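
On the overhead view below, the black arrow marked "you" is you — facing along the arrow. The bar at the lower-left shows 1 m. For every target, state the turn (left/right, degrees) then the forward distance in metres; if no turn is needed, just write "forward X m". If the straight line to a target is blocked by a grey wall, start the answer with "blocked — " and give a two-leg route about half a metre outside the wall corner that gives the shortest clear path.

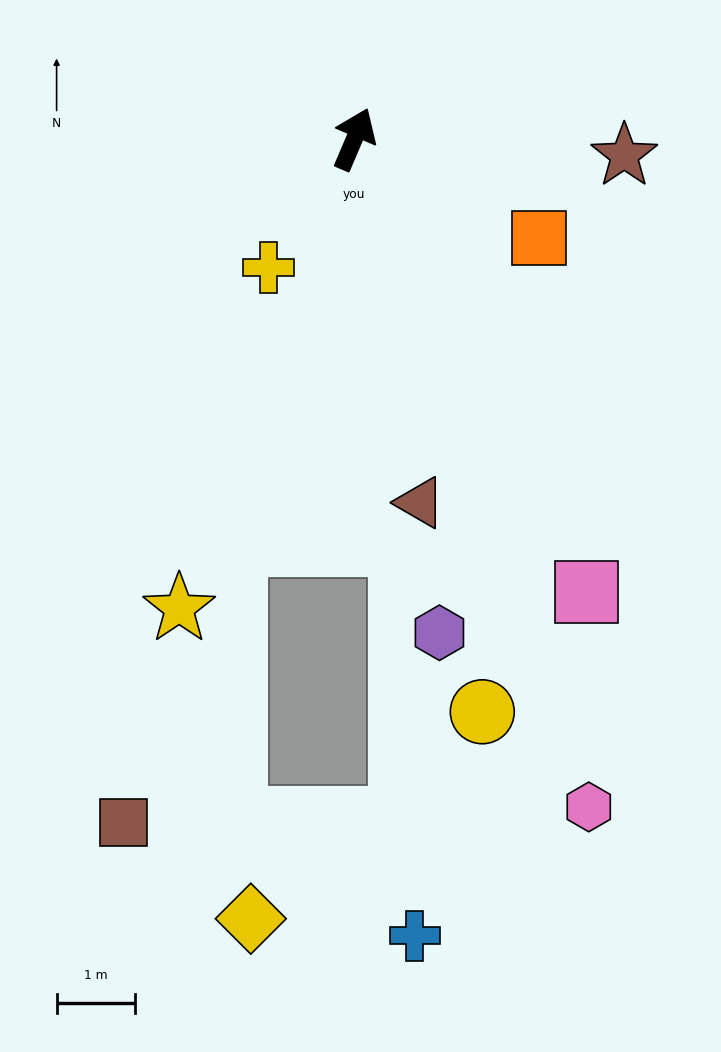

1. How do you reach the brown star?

turn right 70°, forward 3.5 m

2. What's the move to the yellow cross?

turn left 169°, forward 2.0 m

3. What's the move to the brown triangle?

turn right 147°, forward 4.7 m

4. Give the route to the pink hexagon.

turn right 138°, forward 9.1 m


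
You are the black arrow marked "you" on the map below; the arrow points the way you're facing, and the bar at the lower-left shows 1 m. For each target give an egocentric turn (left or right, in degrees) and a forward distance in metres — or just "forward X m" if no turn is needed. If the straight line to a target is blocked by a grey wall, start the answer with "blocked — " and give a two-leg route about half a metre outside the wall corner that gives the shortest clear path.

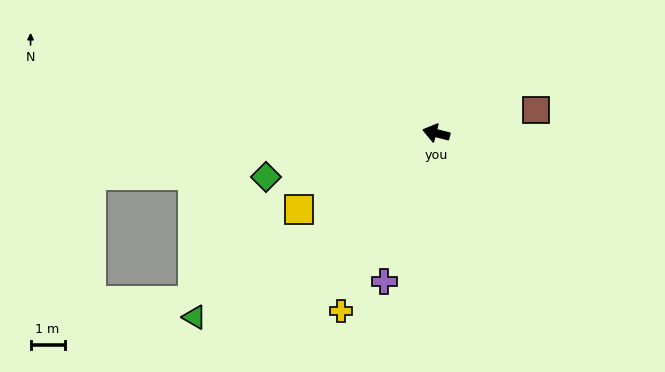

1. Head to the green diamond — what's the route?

turn left 29°, forward 5.2 m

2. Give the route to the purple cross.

turn left 85°, forward 4.6 m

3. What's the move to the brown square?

turn right 153°, forward 3.0 m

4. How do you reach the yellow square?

turn left 43°, forward 4.6 m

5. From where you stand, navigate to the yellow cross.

turn left 76°, forward 5.9 m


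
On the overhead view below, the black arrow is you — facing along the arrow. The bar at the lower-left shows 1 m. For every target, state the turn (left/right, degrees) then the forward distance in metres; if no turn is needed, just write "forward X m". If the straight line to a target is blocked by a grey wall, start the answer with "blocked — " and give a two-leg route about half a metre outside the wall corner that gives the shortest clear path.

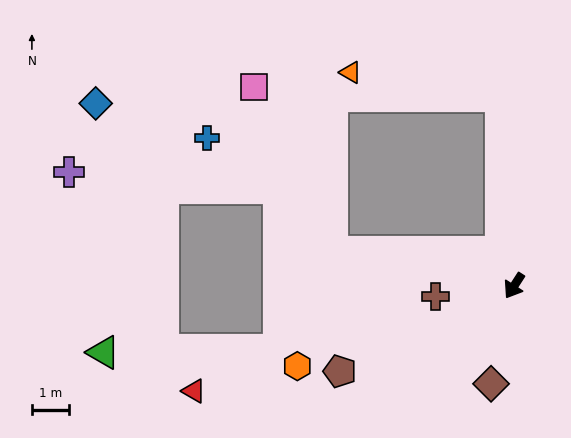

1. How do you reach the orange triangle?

blocked — turn right 143°, forward 5.1 m, then turn left 77°, forward 4.1 m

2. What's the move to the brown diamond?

turn left 19°, forward 2.7 m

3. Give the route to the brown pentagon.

turn right 31°, forward 5.2 m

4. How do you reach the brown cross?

turn right 49°, forward 2.1 m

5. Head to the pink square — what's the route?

blocked — turn right 68°, forward 5.0 m, then turn right 54°, forward 4.9 m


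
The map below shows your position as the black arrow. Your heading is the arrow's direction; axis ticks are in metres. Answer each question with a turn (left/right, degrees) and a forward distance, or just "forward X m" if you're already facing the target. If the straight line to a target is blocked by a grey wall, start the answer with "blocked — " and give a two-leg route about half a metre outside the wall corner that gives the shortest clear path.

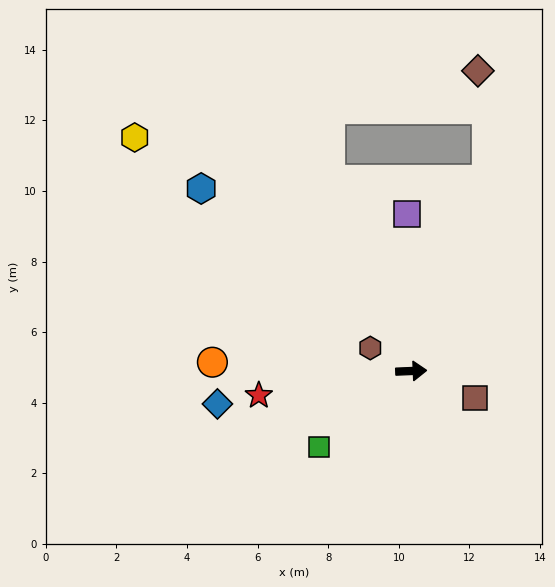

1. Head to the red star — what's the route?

turn right 173°, forward 4.4 m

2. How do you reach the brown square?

turn right 25°, forward 2.0 m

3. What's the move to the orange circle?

turn left 175°, forward 5.6 m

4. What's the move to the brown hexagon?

turn left 148°, forward 1.3 m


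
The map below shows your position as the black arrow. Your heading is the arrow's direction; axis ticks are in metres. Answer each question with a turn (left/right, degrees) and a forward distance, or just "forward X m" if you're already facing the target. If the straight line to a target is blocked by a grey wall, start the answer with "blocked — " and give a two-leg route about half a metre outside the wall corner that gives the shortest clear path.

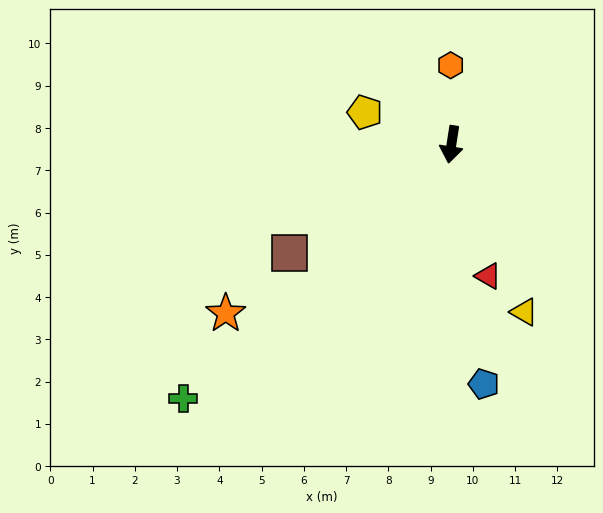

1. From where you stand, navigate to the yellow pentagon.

turn right 102°, forward 2.2 m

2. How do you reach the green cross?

turn right 38°, forward 8.7 m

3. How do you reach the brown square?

turn right 47°, forward 4.6 m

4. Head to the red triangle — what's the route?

turn left 24°, forward 3.2 m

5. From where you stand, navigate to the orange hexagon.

turn right 171°, forward 1.9 m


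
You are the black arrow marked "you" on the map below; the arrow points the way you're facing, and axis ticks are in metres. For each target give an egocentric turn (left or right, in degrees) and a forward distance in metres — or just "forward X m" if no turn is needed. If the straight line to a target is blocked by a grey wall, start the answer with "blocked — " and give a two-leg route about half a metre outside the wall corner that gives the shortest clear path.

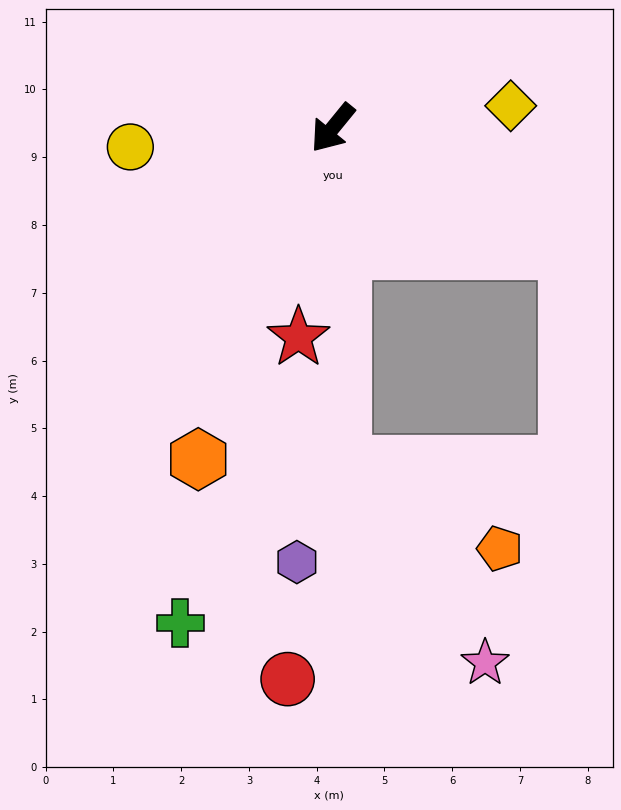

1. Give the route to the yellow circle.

turn right 45°, forward 3.0 m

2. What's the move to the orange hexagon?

turn left 17°, forward 5.3 m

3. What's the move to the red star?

turn left 30°, forward 3.1 m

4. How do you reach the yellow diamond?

turn left 136°, forward 2.6 m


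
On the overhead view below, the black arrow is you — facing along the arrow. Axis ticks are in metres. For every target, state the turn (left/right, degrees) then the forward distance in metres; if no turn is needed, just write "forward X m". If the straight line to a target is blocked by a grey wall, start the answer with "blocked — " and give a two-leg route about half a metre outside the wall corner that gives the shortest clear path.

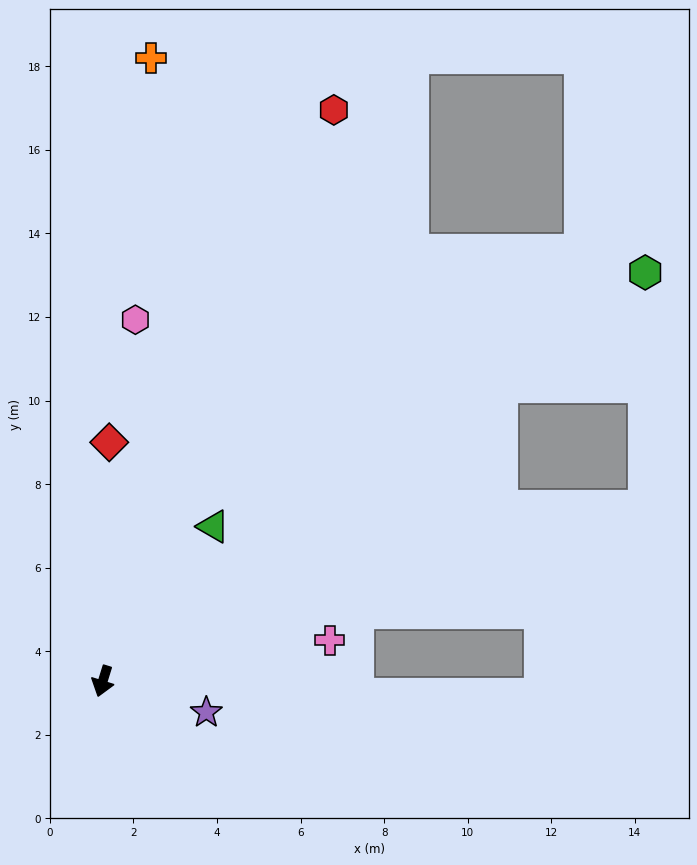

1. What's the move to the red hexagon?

turn left 175°, forward 14.7 m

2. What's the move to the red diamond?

turn right 164°, forward 5.7 m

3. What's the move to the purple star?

turn left 90°, forward 2.6 m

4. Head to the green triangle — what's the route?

turn left 162°, forward 4.5 m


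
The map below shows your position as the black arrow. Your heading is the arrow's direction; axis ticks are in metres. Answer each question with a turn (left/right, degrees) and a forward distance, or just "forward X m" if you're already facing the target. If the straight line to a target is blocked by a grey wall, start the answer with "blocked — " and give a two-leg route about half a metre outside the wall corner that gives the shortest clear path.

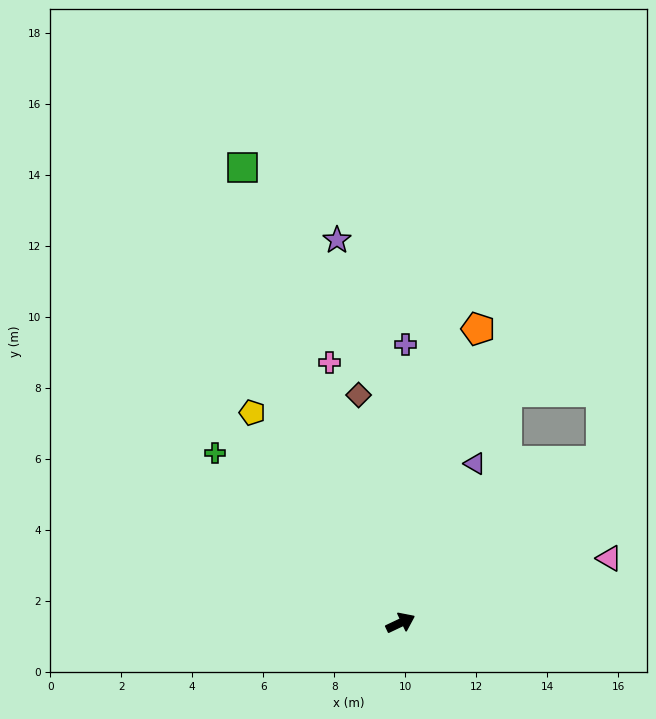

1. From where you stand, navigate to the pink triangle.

turn right 8°, forward 6.2 m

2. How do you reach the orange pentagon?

turn left 50°, forward 8.6 m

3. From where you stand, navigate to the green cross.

turn left 112°, forward 7.1 m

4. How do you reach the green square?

turn left 84°, forward 13.6 m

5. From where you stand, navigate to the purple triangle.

turn left 40°, forward 4.9 m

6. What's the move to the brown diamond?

turn left 75°, forward 6.5 m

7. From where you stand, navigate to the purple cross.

turn left 64°, forward 7.8 m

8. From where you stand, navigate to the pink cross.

turn left 80°, forward 7.6 m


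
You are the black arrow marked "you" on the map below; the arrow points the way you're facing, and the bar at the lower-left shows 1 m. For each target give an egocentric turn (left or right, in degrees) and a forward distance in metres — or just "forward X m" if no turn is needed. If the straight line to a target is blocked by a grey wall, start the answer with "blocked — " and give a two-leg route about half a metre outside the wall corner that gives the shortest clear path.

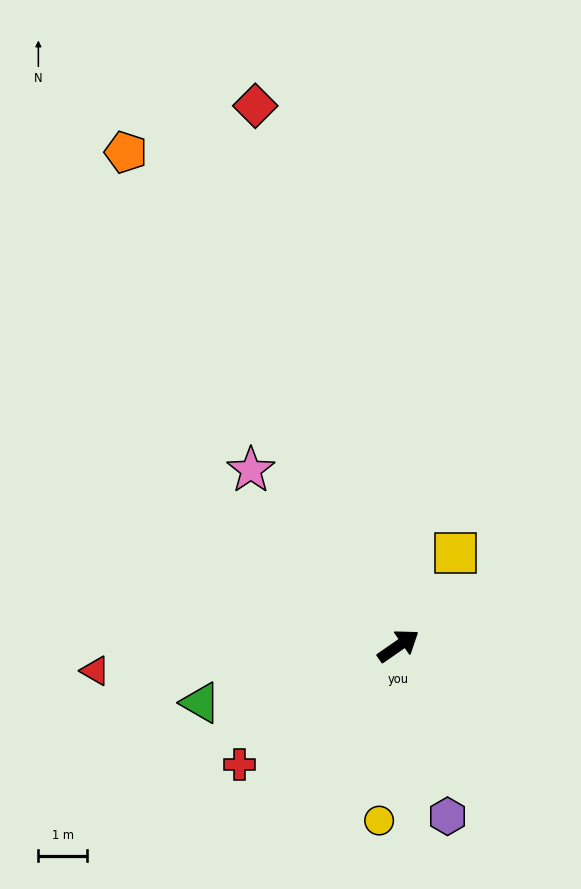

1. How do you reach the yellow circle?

turn right 131°, forward 3.6 m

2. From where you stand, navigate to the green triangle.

turn left 161°, forward 4.2 m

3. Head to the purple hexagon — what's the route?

turn right 109°, forward 3.7 m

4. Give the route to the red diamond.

turn left 70°, forward 11.5 m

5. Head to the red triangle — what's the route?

turn left 150°, forward 6.3 m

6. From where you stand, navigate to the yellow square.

turn left 24°, forward 2.2 m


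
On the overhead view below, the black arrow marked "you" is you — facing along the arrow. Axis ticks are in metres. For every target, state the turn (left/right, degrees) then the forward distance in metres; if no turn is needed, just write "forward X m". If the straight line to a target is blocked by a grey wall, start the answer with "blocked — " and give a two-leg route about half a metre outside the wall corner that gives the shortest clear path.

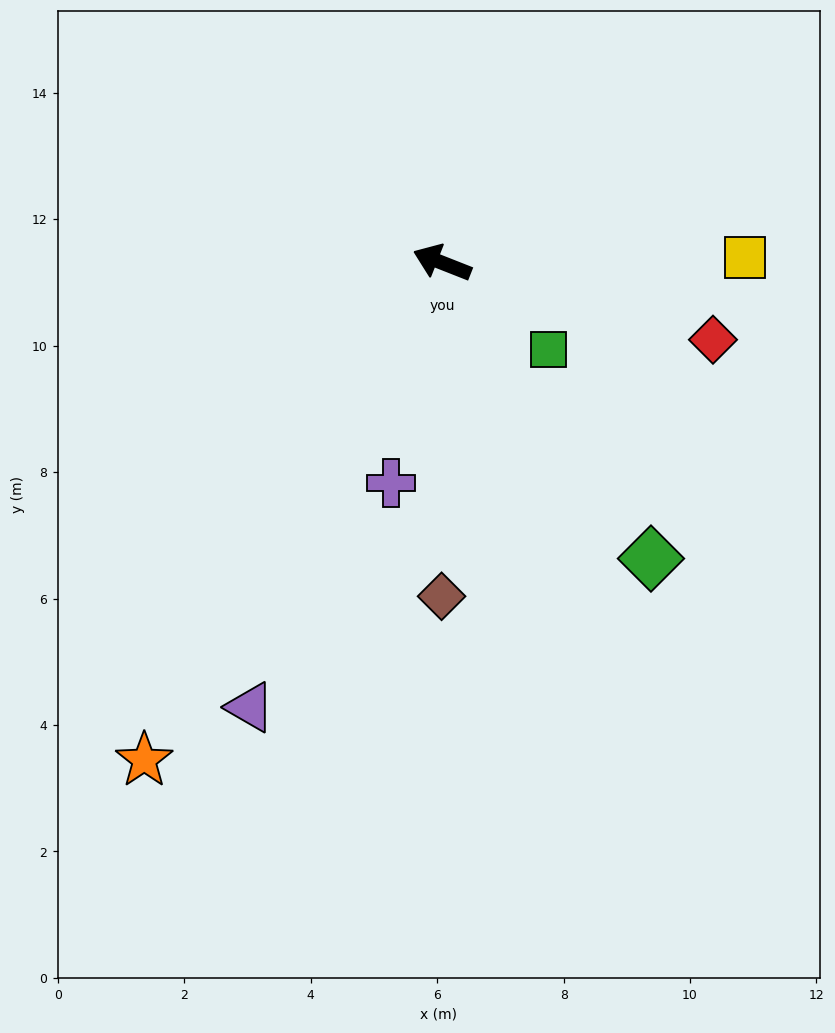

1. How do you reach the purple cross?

turn left 98°, forward 3.6 m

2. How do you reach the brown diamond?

turn left 111°, forward 5.3 m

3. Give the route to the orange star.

turn left 81°, forward 9.2 m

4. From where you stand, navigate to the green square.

turn left 162°, forward 2.2 m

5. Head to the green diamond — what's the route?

turn left 147°, forward 5.7 m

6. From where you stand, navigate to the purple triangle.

turn left 88°, forward 7.7 m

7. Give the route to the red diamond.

turn right 174°, forward 4.5 m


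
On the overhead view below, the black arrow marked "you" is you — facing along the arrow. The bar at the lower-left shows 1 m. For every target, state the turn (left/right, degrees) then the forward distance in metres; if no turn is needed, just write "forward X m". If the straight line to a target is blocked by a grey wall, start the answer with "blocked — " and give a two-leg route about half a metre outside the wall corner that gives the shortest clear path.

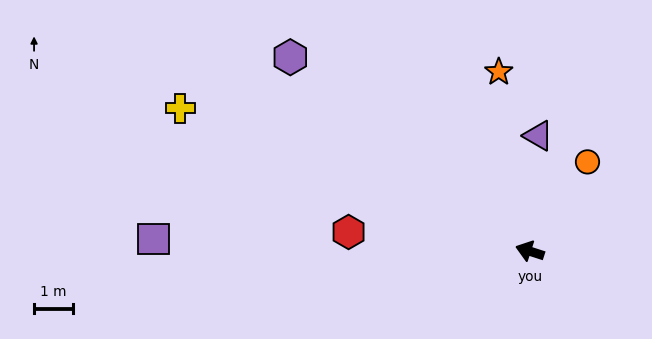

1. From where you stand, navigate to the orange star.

turn right 62°, forward 4.7 m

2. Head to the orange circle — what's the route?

turn right 105°, forward 2.8 m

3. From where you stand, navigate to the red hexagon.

turn left 12°, forward 4.7 m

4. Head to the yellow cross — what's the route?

turn right 4°, forward 9.8 m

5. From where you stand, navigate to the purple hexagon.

turn right 21°, forward 8.0 m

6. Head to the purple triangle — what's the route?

turn right 76°, forward 3.0 m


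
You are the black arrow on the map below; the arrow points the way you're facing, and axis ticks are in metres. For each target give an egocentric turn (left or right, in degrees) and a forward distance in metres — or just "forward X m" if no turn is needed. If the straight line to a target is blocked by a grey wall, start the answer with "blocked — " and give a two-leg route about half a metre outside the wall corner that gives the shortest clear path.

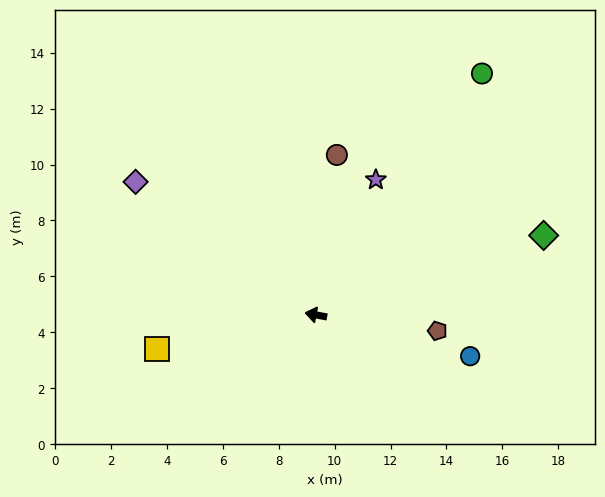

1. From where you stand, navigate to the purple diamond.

turn right 26°, forward 8.0 m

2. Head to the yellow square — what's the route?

turn left 23°, forward 5.8 m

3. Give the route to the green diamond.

turn right 150°, forward 8.6 m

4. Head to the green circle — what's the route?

turn right 114°, forward 10.5 m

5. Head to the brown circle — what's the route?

turn right 87°, forward 5.8 m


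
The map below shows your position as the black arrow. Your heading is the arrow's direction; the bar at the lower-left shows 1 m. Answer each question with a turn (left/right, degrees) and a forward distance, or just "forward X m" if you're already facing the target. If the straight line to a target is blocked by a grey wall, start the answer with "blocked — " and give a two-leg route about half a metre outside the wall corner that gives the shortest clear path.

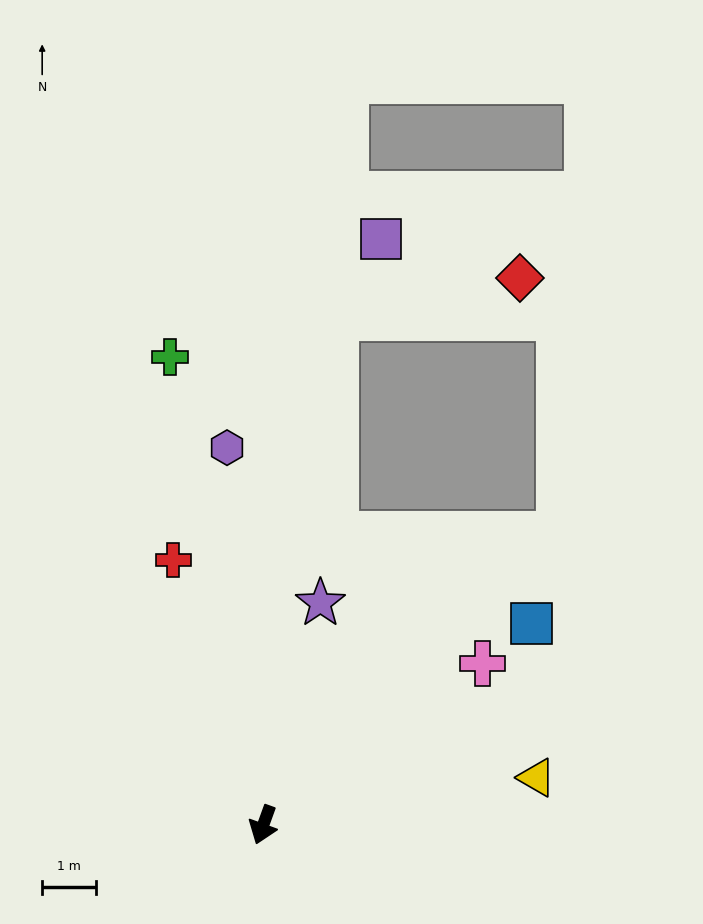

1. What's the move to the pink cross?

turn left 146°, forward 5.1 m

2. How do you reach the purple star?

turn right 175°, forward 4.3 m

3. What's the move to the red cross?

turn right 141°, forward 5.2 m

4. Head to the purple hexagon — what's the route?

turn right 155°, forward 7.0 m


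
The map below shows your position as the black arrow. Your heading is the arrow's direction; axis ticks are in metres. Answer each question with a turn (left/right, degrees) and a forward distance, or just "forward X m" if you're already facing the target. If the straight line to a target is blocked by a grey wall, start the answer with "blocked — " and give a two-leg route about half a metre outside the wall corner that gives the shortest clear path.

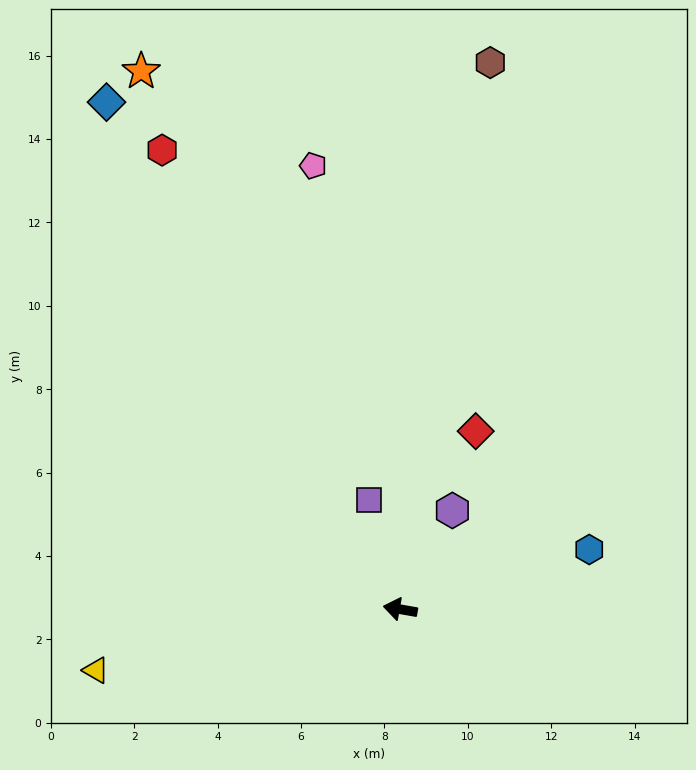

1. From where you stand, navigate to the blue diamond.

turn right 50°, forward 14.1 m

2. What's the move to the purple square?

turn right 64°, forward 2.7 m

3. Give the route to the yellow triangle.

turn left 21°, forward 7.4 m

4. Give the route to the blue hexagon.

turn right 153°, forward 4.8 m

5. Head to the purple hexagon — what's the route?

turn right 108°, forward 2.7 m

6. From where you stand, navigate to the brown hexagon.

turn right 89°, forward 13.3 m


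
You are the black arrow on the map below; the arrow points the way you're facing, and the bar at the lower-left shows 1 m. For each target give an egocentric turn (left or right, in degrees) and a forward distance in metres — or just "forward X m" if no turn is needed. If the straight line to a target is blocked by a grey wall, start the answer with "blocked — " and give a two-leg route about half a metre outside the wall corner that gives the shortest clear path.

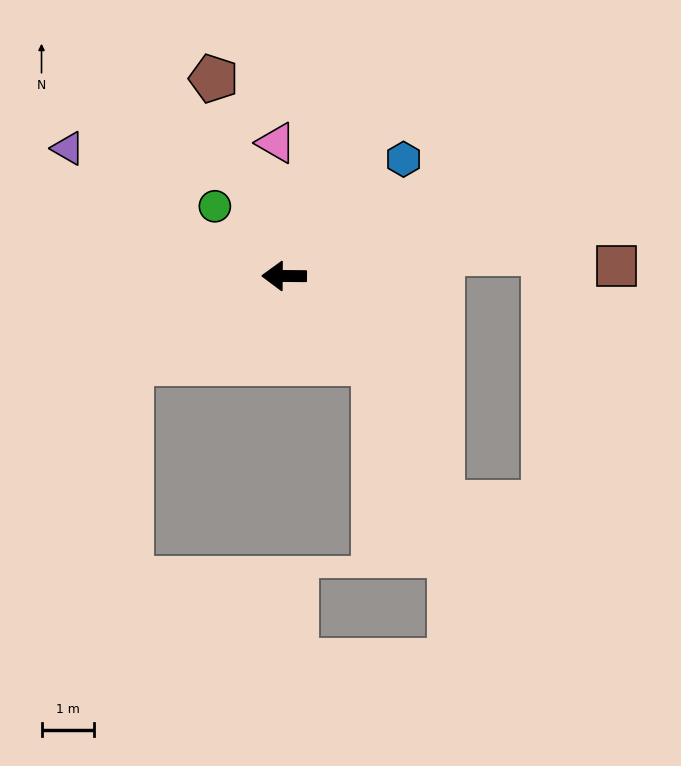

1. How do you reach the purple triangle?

turn right 30°, forward 4.8 m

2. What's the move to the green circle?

turn right 45°, forward 1.9 m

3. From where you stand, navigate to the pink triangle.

turn right 86°, forward 2.5 m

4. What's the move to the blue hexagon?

turn right 135°, forward 3.2 m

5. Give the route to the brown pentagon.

turn right 70°, forward 4.0 m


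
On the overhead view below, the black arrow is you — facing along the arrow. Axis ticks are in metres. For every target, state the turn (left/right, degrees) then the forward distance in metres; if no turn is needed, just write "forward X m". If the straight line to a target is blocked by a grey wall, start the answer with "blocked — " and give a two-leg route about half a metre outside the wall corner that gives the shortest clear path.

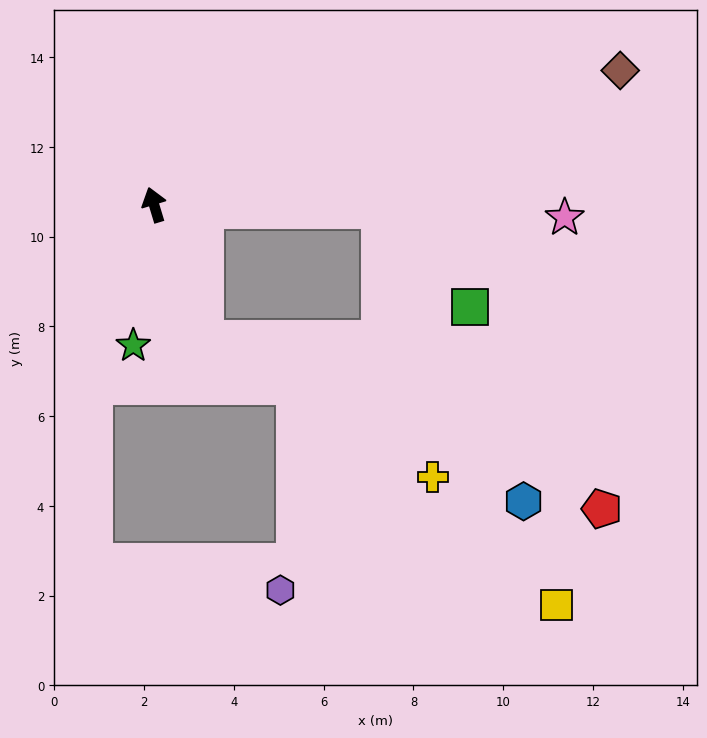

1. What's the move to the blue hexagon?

blocked — turn right 108°, forward 5.0 m, then turn right 63°, forward 7.2 m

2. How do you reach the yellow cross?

blocked — turn right 108°, forward 5.0 m, then turn right 78°, forward 6.1 m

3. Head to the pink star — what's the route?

turn right 109°, forward 9.2 m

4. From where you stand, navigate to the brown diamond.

turn right 91°, forward 10.8 m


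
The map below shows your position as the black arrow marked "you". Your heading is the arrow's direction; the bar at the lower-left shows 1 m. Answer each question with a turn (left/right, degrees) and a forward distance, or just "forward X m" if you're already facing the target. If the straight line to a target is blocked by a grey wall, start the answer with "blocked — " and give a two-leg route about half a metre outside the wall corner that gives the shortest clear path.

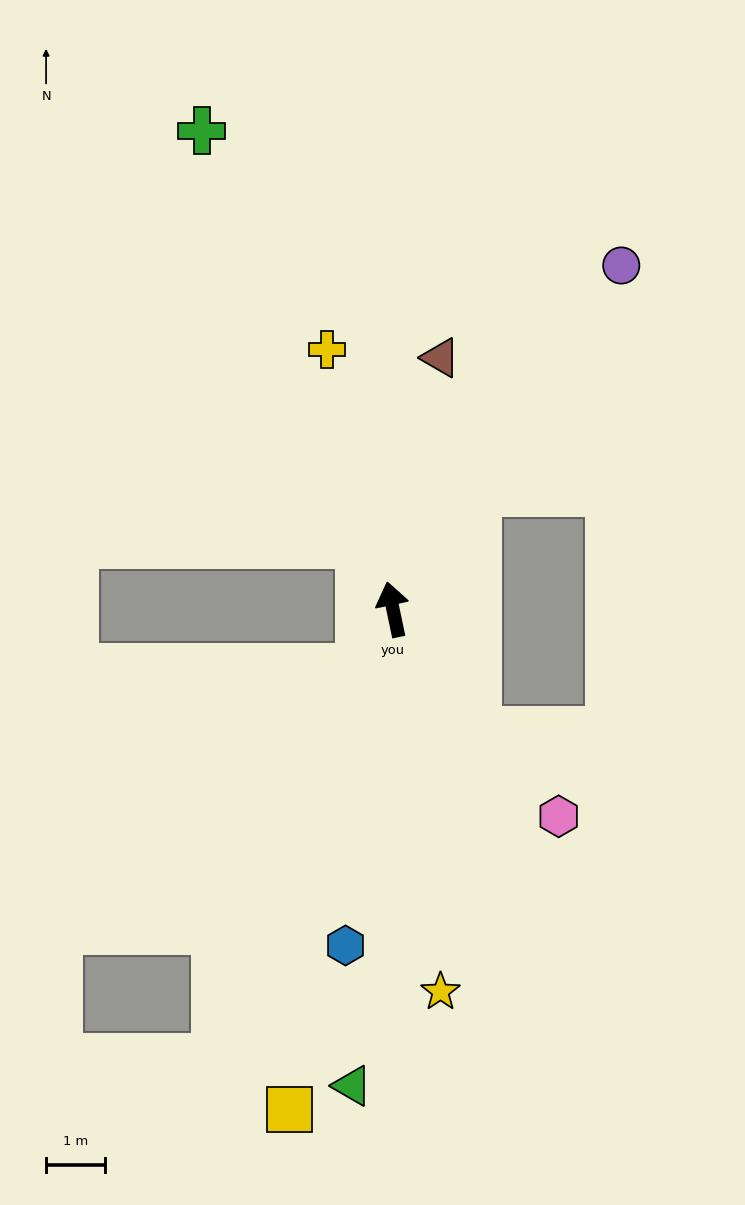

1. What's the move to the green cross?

turn left 10°, forward 8.7 m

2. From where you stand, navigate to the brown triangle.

turn right 23°, forward 4.3 m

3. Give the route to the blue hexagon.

turn left 160°, forward 5.7 m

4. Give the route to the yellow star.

turn left 175°, forward 6.5 m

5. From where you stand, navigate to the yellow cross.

turn left 2°, forward 4.5 m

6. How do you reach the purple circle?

turn right 45°, forward 6.9 m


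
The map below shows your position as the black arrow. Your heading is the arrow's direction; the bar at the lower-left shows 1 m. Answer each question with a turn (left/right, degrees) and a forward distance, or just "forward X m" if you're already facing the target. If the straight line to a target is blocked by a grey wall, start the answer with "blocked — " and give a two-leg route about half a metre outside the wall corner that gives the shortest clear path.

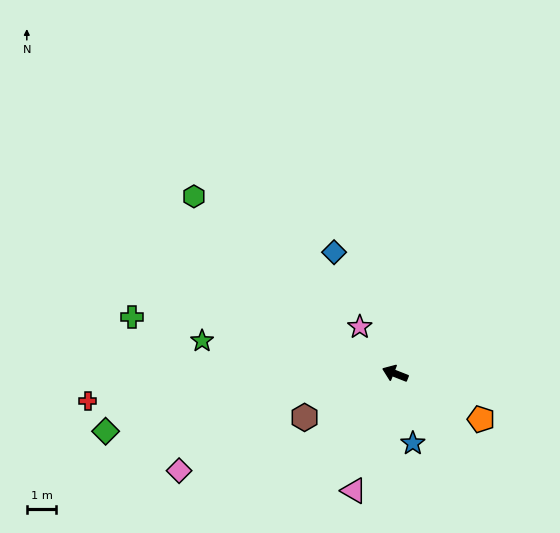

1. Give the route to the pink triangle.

turn left 92°, forward 4.2 m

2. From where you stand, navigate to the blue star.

turn left 126°, forward 2.4 m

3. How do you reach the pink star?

turn right 31°, forward 2.0 m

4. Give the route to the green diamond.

turn left 33°, forward 10.0 m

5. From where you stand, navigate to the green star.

turn left 12°, forward 6.6 m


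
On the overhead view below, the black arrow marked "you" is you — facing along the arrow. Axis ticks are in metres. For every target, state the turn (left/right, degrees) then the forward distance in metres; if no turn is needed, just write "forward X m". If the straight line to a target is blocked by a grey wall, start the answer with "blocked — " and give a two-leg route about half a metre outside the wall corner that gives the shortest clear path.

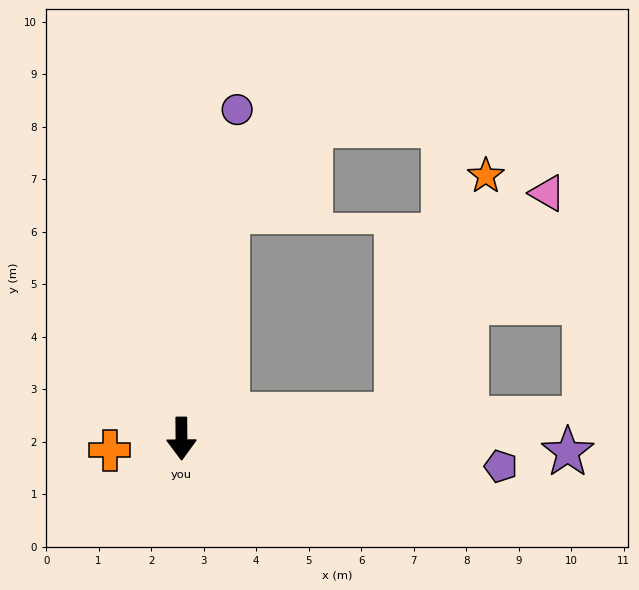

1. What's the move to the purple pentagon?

turn left 85°, forward 6.1 m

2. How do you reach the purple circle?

turn left 170°, forward 6.4 m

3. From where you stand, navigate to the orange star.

blocked — turn left 96°, forward 4.1 m, then turn left 63°, forward 4.9 m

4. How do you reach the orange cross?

turn right 81°, forward 1.4 m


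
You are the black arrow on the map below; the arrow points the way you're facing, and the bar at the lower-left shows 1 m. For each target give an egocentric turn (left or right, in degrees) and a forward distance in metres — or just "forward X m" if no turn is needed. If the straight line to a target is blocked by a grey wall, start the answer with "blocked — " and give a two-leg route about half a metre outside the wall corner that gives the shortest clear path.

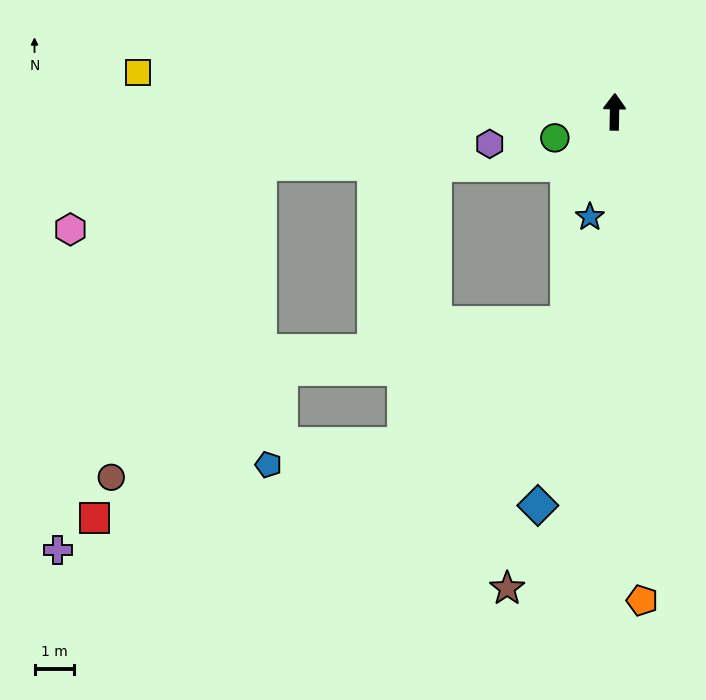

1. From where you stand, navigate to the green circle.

turn left 115°, forward 1.7 m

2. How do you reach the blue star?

turn left 168°, forward 2.8 m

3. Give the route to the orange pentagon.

turn right 176°, forward 12.5 m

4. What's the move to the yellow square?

turn left 86°, forward 12.2 m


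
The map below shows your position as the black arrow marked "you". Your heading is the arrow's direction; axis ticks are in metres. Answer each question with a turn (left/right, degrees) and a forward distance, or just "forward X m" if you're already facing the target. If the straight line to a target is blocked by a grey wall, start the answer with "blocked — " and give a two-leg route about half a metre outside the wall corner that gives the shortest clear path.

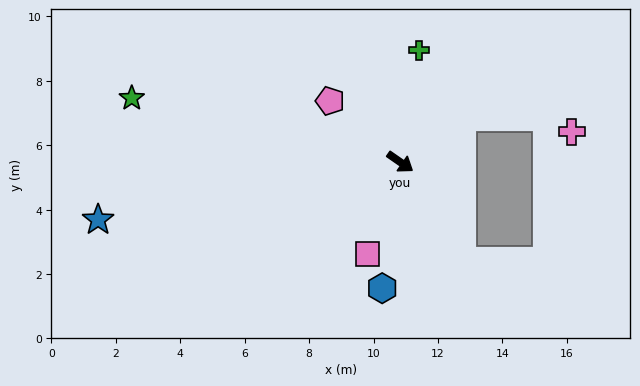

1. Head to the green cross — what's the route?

turn left 115°, forward 3.5 m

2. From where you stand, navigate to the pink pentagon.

turn left 174°, forward 2.9 m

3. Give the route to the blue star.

turn right 134°, forward 9.5 m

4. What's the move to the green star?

turn right 159°, forward 8.6 m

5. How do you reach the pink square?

turn right 75°, forward 3.0 m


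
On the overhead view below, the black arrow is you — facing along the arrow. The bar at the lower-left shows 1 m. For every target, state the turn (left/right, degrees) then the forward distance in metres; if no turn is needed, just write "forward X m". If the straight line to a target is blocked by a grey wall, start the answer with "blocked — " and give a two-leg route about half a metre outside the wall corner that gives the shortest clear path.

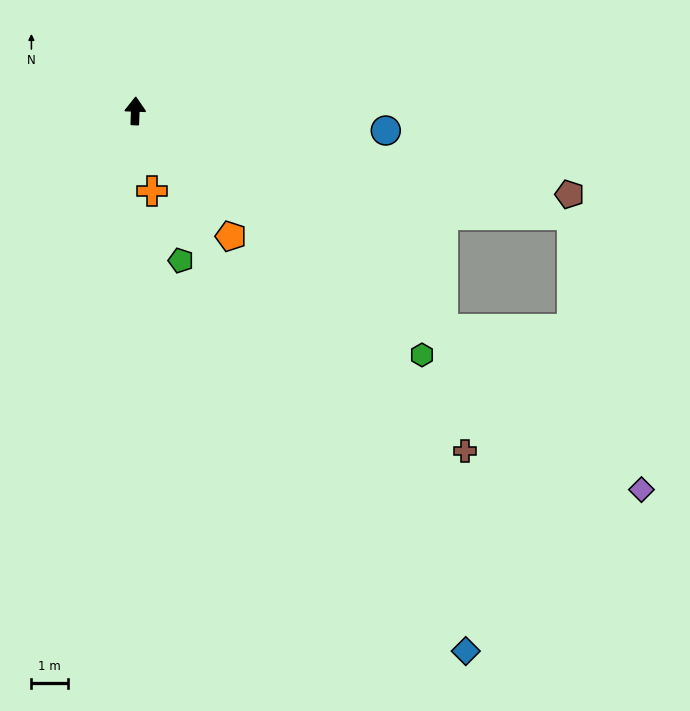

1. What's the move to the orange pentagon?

turn right 141°, forward 4.3 m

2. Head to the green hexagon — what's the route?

turn right 128°, forward 10.3 m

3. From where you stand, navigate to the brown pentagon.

turn right 99°, forward 12.0 m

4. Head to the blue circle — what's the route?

turn right 92°, forward 6.8 m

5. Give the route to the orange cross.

turn right 166°, forward 2.2 m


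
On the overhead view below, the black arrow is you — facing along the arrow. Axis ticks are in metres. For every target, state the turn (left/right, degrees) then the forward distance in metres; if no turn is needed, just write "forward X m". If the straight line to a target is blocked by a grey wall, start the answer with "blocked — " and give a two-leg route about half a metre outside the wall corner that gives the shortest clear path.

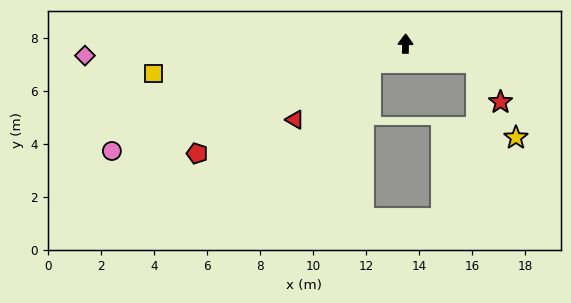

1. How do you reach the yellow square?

turn left 98°, forward 9.6 m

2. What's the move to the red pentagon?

turn left 119°, forward 8.9 m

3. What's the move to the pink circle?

turn left 111°, forward 11.8 m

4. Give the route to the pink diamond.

turn left 93°, forward 12.1 m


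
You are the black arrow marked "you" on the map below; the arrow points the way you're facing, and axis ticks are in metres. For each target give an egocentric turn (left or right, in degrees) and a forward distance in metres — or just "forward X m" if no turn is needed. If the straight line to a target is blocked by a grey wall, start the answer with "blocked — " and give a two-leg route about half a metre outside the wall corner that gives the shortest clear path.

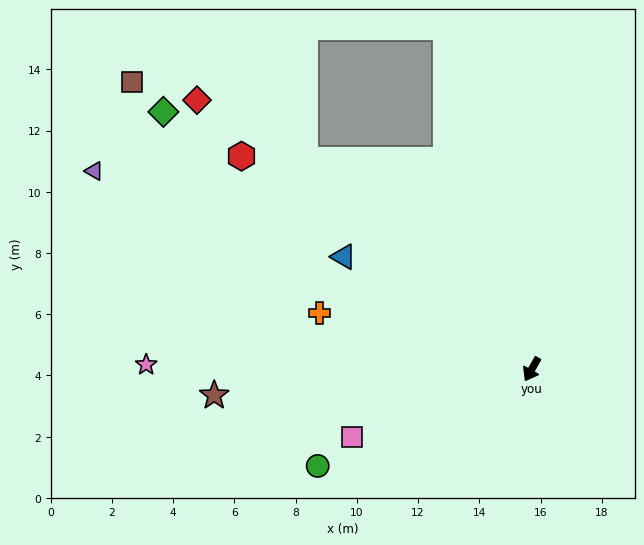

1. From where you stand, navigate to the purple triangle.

turn right 85°, forward 15.7 m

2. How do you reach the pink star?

turn right 61°, forward 12.6 m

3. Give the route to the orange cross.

turn right 75°, forward 7.2 m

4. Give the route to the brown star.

turn right 56°, forward 10.4 m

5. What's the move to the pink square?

turn right 40°, forward 6.3 m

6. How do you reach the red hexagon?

turn right 97°, forward 11.8 m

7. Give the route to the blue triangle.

turn right 92°, forward 7.2 m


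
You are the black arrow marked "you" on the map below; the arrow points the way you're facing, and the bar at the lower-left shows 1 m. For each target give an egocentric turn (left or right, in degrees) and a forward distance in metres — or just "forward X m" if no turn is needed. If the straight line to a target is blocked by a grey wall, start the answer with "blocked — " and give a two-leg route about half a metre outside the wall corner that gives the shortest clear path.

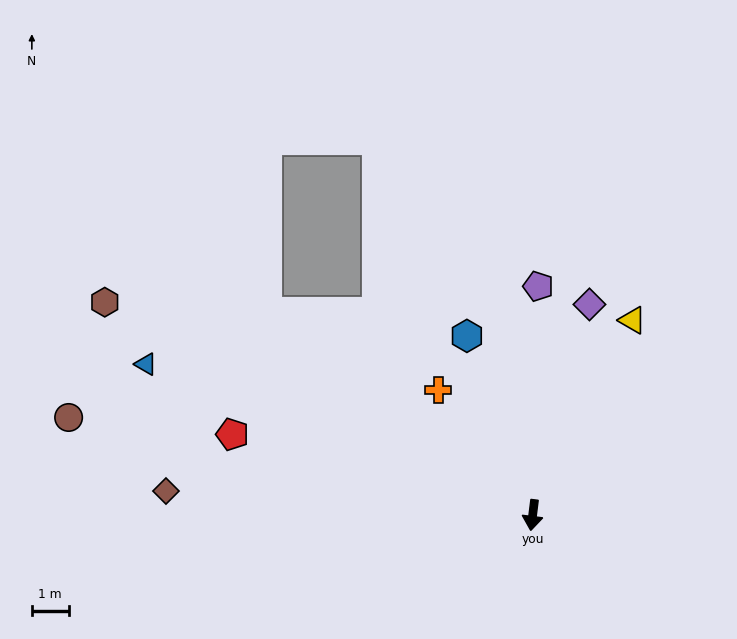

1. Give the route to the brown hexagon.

turn right 109°, forward 13.0 m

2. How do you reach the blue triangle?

turn right 104°, forward 11.3 m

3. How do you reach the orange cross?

turn right 136°, forward 4.3 m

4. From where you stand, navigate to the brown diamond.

turn right 87°, forward 10.0 m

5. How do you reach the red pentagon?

turn right 98°, forward 8.4 m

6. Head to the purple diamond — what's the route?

turn left 172°, forward 5.9 m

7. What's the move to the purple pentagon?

turn right 174°, forward 6.2 m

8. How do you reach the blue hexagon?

turn right 153°, forward 5.2 m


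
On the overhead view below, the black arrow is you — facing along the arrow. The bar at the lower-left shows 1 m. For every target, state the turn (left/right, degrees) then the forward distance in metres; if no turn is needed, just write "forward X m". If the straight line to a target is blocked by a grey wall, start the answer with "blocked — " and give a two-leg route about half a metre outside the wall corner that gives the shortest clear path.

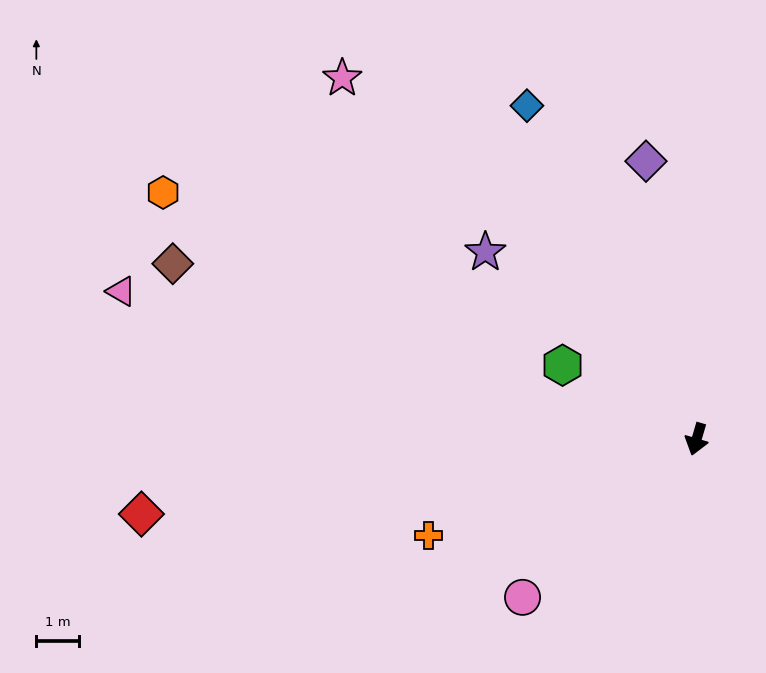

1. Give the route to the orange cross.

turn right 54°, forward 6.6 m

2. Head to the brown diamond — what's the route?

turn right 92°, forward 12.9 m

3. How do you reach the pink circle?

turn right 31°, forward 5.5 m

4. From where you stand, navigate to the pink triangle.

turn right 88°, forward 13.8 m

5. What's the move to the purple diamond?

turn right 153°, forward 6.6 m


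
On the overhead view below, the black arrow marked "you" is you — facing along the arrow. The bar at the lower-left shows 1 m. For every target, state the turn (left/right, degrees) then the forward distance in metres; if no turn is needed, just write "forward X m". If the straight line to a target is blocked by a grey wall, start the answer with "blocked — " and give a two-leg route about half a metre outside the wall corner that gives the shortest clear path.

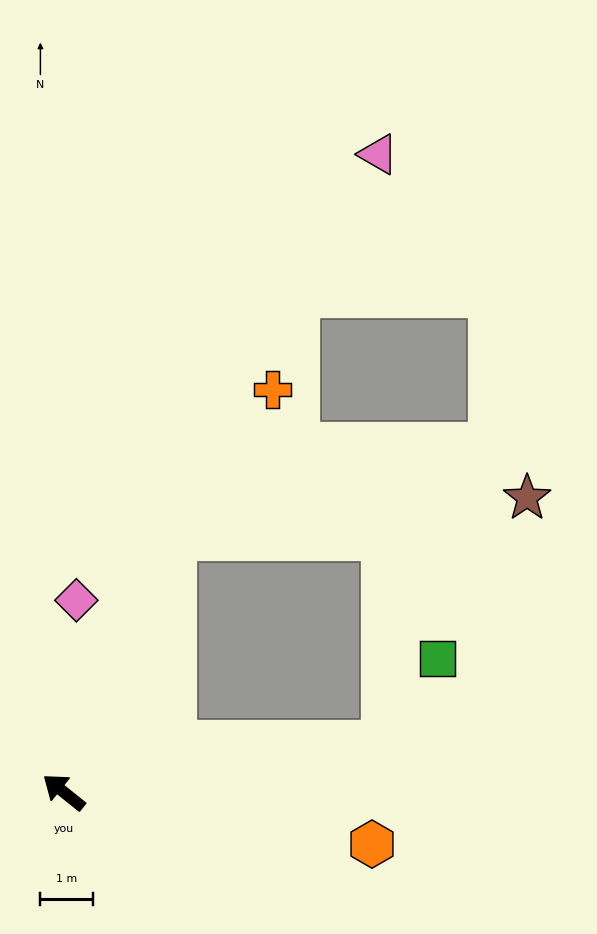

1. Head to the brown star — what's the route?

blocked — turn right 75°, forward 5.3 m, then turn right 60°, forward 6.7 m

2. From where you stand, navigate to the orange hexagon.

turn right 151°, forward 5.9 m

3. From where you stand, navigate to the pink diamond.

turn right 55°, forward 3.7 m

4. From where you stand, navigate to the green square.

blocked — turn right 133°, forward 6.1 m, then turn left 49°, forward 1.9 m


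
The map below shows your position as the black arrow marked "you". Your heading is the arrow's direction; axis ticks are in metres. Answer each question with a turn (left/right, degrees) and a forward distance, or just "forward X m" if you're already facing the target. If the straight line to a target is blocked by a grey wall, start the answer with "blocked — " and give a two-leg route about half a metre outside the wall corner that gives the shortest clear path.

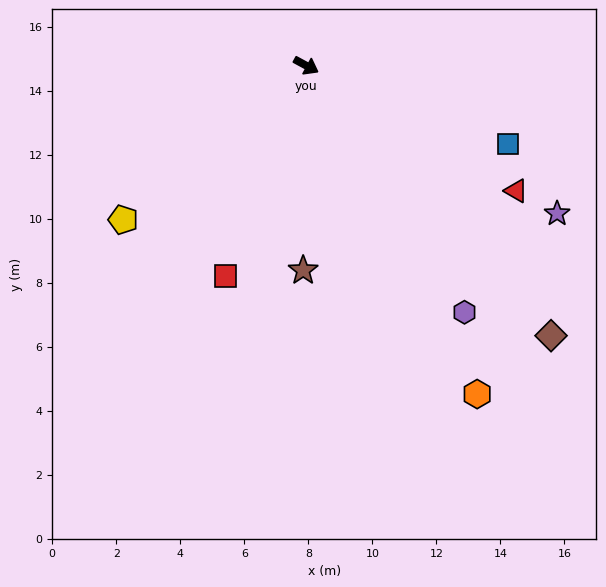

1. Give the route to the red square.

turn right 83°, forward 7.0 m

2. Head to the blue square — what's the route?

turn left 7°, forward 6.8 m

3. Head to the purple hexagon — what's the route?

turn right 29°, forward 9.2 m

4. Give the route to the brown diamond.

turn right 19°, forward 11.4 m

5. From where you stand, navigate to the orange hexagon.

turn right 34°, forward 11.6 m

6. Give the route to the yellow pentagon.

turn right 111°, forward 7.5 m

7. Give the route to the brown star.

turn right 62°, forward 6.4 m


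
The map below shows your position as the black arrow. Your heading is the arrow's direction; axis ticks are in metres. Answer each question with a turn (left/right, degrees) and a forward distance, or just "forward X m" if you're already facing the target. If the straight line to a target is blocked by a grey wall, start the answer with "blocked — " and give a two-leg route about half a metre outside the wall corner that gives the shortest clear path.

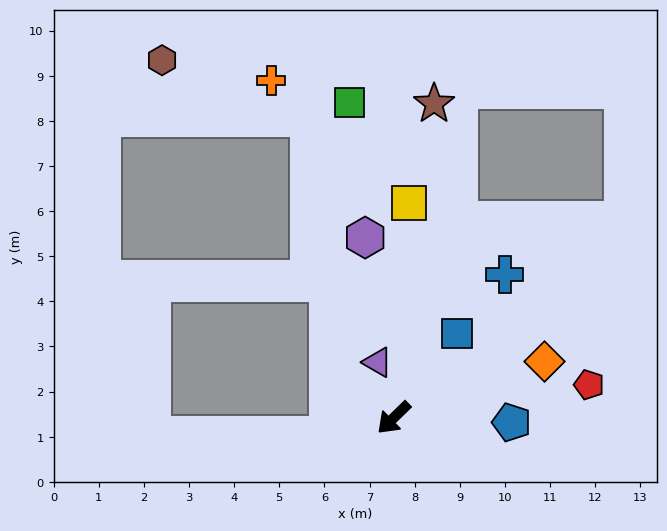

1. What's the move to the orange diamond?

turn left 156°, forward 3.6 m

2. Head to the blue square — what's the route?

turn right 171°, forward 2.3 m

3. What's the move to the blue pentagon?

turn left 134°, forward 2.6 m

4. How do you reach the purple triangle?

turn right 118°, forward 1.3 m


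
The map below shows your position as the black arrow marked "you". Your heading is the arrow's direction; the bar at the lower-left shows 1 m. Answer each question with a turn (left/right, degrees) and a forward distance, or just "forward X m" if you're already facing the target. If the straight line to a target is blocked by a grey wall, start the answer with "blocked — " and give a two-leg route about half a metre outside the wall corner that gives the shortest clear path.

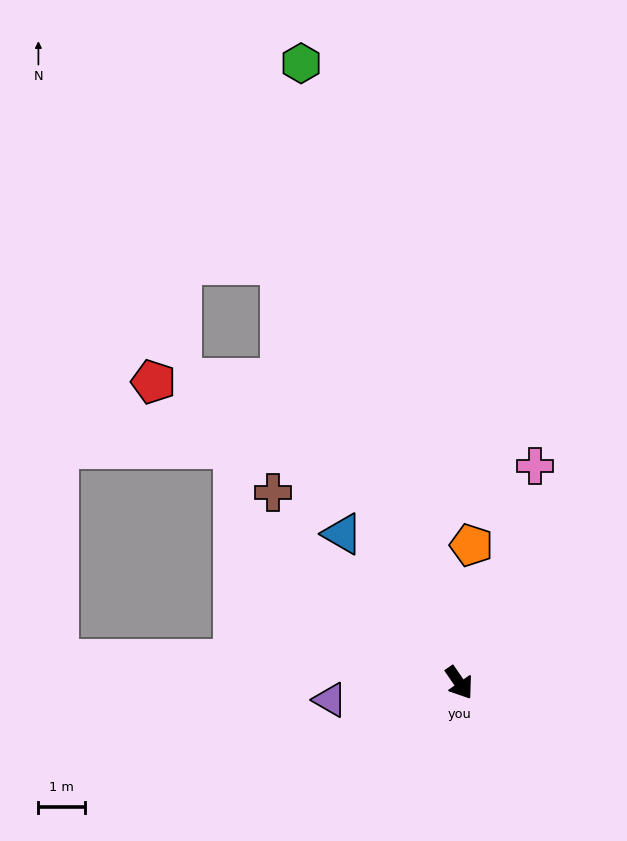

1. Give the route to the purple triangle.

turn right 117°, forward 2.8 m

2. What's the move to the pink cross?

turn left 126°, forward 4.9 m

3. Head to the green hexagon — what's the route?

turn left 160°, forward 13.7 m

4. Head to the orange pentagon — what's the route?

turn left 140°, forward 3.0 m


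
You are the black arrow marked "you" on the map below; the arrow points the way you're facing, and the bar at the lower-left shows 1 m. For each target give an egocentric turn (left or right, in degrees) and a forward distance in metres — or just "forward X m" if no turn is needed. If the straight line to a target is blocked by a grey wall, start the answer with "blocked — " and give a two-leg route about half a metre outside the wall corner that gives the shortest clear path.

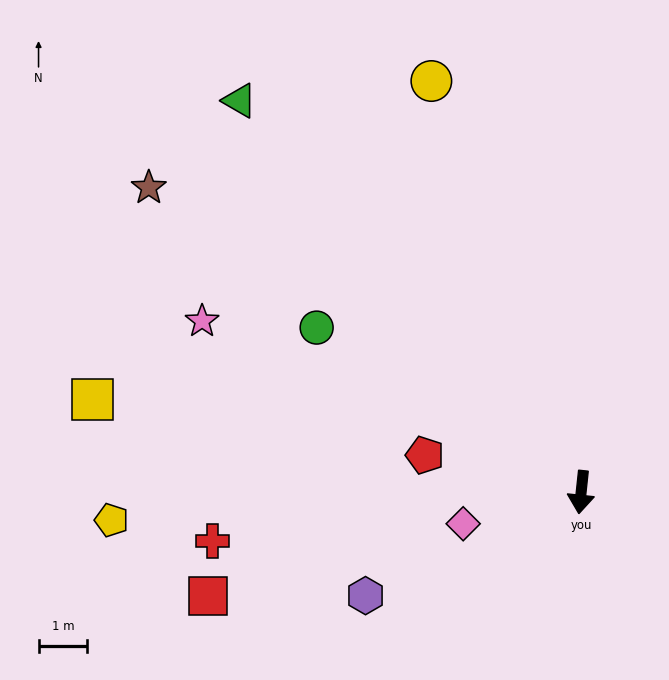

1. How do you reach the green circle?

turn right 116°, forward 6.4 m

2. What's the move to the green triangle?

turn right 133°, forward 10.7 m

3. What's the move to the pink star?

turn right 108°, forward 8.5 m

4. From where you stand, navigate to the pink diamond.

turn right 69°, forward 2.5 m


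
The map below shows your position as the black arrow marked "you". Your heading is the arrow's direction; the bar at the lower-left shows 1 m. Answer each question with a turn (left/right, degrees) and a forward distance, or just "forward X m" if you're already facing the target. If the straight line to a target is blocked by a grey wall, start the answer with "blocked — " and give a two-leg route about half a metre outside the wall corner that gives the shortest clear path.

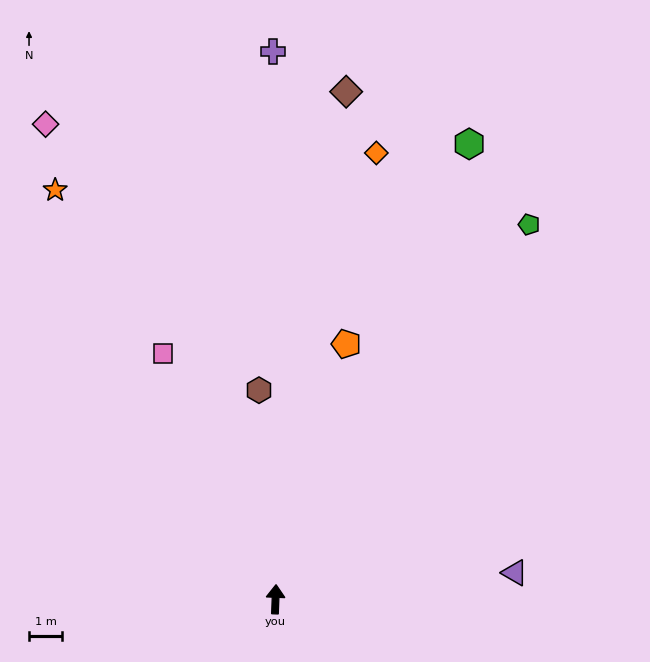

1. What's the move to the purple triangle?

turn right 82°, forward 7.2 m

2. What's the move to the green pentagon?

turn right 32°, forward 13.6 m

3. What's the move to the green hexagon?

turn right 21°, forward 14.9 m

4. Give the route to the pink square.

turn left 27°, forward 8.1 m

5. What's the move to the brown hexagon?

turn left 7°, forward 6.3 m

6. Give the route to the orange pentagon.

turn right 13°, forward 8.0 m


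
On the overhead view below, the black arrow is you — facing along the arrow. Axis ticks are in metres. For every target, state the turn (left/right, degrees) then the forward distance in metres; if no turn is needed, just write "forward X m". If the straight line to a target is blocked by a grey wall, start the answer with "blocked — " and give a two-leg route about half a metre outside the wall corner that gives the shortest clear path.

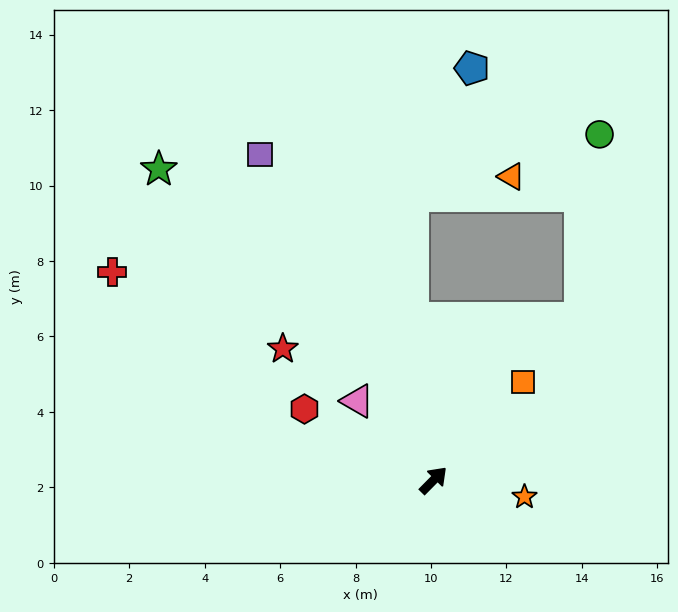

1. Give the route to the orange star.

turn right 56°, forward 2.5 m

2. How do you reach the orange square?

turn left 2°, forward 3.5 m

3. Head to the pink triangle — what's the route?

turn left 88°, forward 2.9 m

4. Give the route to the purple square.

turn left 73°, forward 9.8 m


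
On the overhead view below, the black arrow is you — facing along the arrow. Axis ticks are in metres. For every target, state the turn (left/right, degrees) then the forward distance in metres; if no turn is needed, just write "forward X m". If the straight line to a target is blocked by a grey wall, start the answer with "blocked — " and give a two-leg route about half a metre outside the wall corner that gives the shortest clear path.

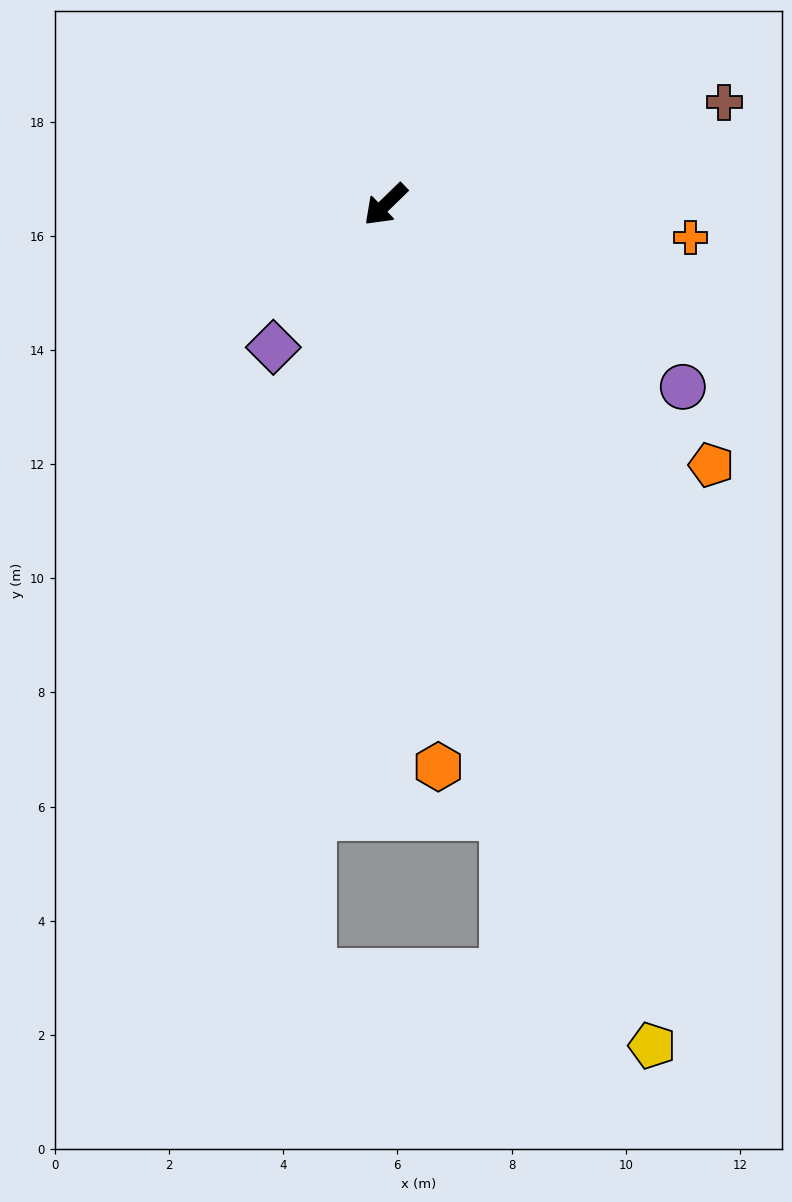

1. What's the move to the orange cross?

turn left 130°, forward 5.4 m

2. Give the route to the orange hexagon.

turn left 51°, forward 9.9 m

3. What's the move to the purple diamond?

turn left 8°, forward 3.2 m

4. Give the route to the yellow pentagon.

turn left 63°, forward 15.5 m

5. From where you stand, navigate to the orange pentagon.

turn left 97°, forward 7.3 m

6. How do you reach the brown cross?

turn left 153°, forward 6.2 m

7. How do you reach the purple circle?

turn left 104°, forward 6.1 m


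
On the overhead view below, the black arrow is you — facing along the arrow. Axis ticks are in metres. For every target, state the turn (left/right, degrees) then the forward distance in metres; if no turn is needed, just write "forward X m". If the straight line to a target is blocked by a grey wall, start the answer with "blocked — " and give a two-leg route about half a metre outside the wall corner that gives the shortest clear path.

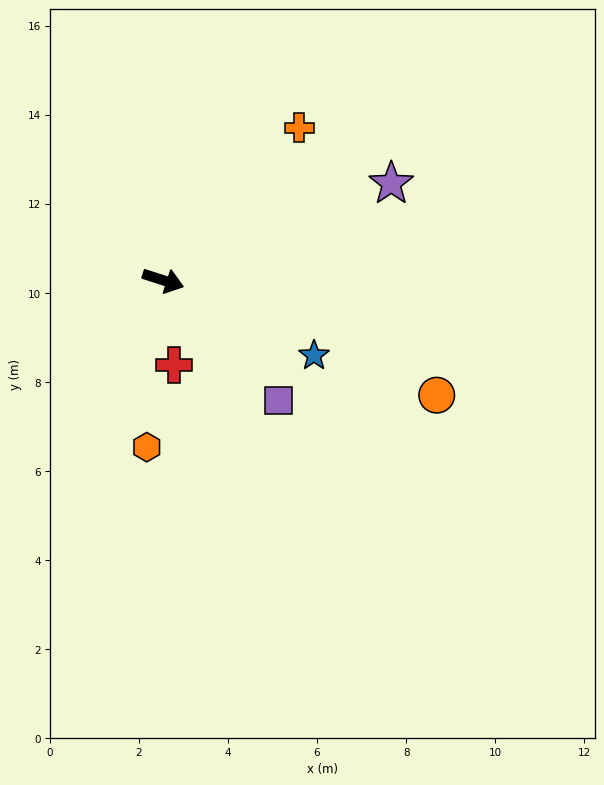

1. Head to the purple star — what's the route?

turn left 41°, forward 5.6 m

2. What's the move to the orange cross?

turn left 66°, forward 4.6 m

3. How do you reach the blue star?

turn right 9°, forward 3.8 m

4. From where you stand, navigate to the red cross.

turn right 65°, forward 1.9 m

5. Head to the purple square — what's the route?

turn right 28°, forward 3.7 m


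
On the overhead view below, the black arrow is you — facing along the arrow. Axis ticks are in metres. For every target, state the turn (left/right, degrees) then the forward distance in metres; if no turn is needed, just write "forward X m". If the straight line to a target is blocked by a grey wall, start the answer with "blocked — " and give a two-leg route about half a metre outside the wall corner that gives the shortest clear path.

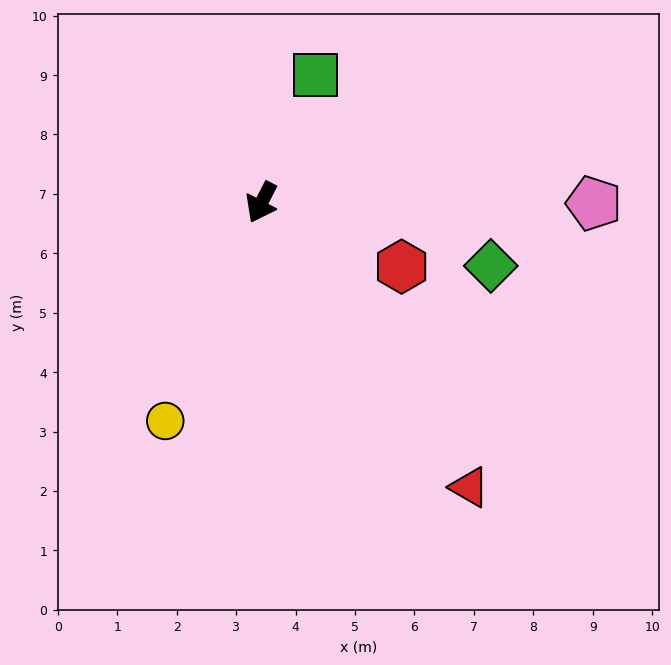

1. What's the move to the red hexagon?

turn left 93°, forward 2.6 m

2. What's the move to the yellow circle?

turn left 4°, forward 4.0 m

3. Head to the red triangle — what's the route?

turn left 63°, forward 5.9 m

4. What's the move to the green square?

turn right 176°, forward 2.3 m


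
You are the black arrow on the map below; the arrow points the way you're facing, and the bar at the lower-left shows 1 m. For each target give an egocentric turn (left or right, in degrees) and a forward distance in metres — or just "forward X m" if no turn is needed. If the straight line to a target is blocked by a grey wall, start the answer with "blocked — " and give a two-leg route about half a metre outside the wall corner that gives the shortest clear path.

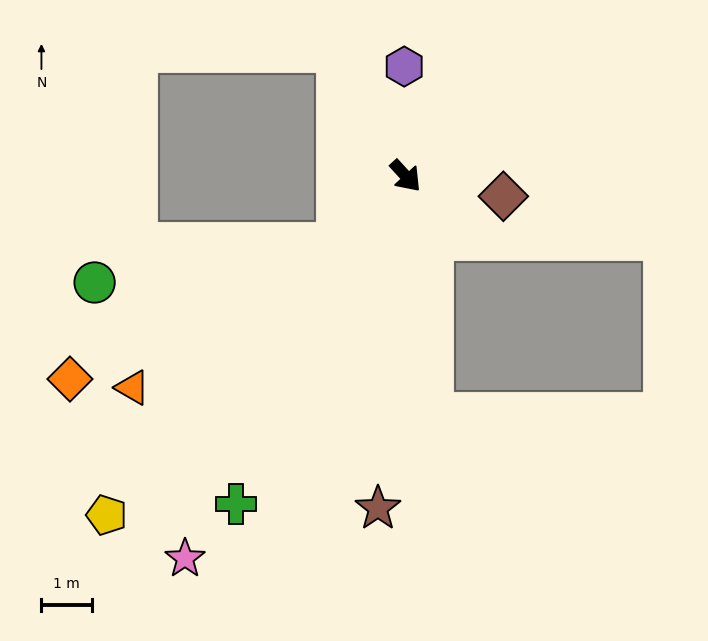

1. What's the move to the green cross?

turn right 70°, forward 7.3 m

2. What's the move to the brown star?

turn right 47°, forward 6.6 m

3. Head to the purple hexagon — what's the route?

turn left 138°, forward 2.2 m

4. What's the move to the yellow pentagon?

turn right 84°, forward 8.9 m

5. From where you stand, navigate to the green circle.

blocked — turn right 88°, forward 1.9 m, then turn right 35°, forward 4.9 m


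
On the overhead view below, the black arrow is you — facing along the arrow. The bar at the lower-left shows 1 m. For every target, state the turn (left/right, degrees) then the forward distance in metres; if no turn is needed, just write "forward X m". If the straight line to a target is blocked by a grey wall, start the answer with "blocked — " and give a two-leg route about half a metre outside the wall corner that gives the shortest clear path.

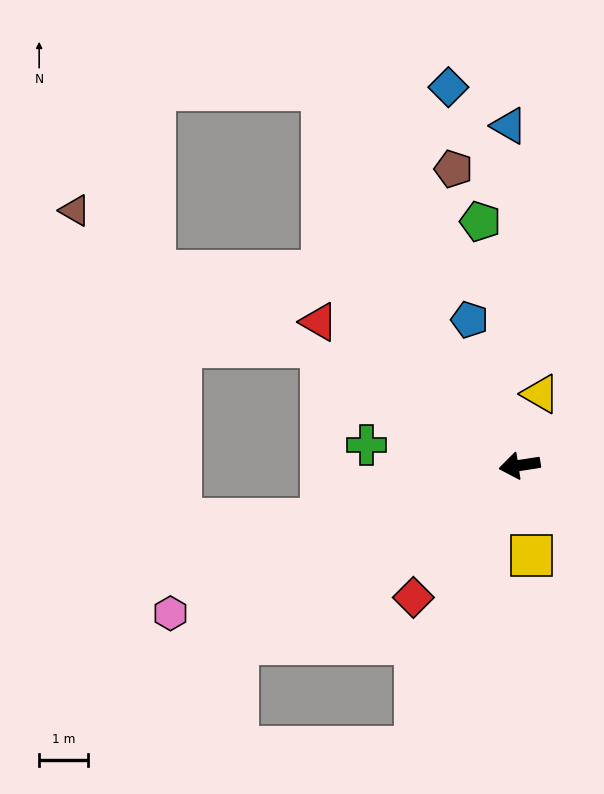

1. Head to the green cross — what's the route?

turn right 16°, forward 3.1 m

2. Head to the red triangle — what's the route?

turn right 44°, forward 5.0 m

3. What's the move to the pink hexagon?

turn left 14°, forward 7.7 m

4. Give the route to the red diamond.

turn left 42°, forward 3.5 m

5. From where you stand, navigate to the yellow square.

turn left 89°, forward 1.8 m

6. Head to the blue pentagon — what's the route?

turn right 80°, forward 3.1 m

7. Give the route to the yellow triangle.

turn right 115°, forward 1.5 m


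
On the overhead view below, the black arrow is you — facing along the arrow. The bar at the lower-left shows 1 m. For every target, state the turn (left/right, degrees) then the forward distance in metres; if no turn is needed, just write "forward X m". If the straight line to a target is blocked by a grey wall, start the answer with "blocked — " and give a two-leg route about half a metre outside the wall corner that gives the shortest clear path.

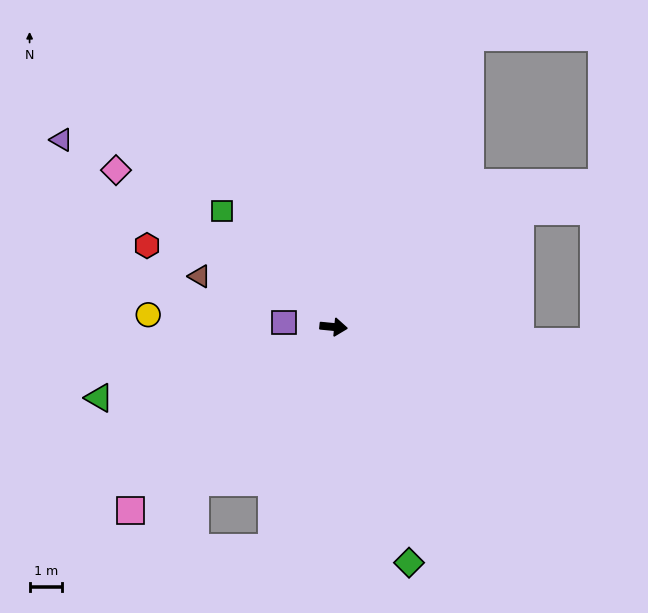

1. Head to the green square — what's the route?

turn left 140°, forward 5.0 m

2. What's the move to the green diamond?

turn right 67°, forward 7.6 m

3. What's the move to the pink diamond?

turn left 150°, forward 8.3 m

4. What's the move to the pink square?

turn right 132°, forward 8.4 m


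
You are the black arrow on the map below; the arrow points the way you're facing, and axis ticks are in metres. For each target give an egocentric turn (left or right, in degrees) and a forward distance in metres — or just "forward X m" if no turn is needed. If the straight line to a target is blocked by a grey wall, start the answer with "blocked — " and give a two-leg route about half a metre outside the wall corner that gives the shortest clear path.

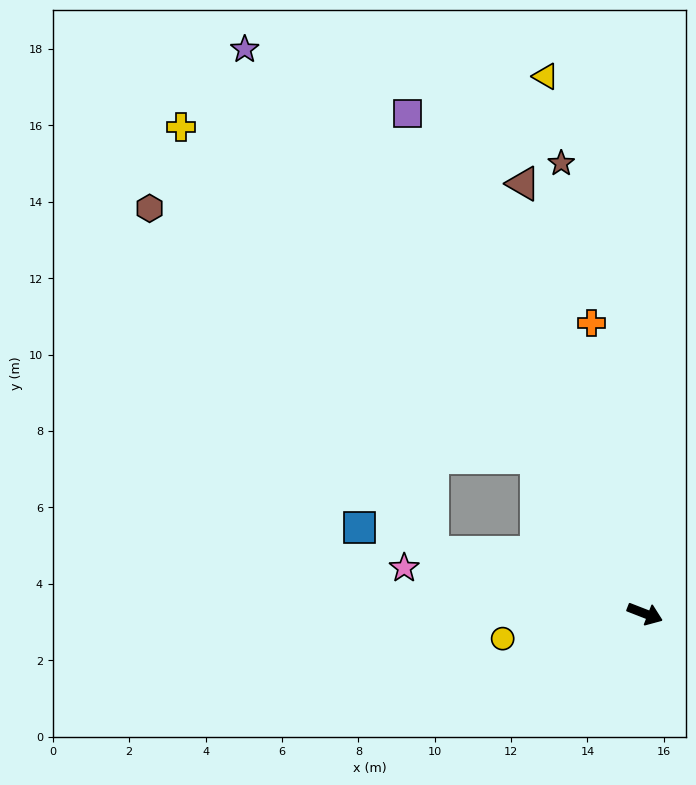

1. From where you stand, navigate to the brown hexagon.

blocked — turn left 146°, forward 5.0 m, then turn left 22°, forward 12.0 m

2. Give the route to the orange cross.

turn left 122°, forward 7.7 m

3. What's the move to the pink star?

turn right 169°, forward 6.4 m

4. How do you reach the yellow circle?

turn right 149°, forward 3.8 m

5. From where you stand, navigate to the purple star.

turn left 147°, forward 18.1 m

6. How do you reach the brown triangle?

turn left 127°, forward 11.7 m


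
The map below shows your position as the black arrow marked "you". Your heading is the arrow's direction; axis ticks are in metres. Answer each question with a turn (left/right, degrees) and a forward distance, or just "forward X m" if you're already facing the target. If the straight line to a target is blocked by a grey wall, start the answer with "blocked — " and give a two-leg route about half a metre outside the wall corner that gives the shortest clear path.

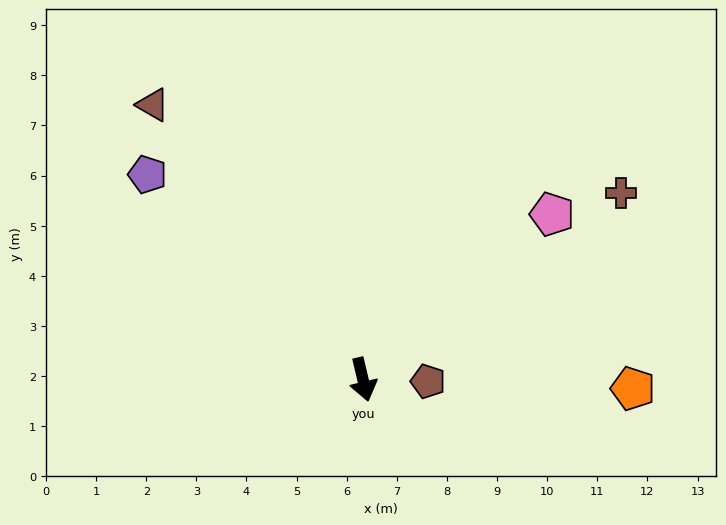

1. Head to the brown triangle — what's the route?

turn right 156°, forward 6.9 m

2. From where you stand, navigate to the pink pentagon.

turn left 118°, forward 5.0 m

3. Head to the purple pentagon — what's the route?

turn right 147°, forward 5.9 m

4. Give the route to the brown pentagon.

turn left 75°, forward 1.3 m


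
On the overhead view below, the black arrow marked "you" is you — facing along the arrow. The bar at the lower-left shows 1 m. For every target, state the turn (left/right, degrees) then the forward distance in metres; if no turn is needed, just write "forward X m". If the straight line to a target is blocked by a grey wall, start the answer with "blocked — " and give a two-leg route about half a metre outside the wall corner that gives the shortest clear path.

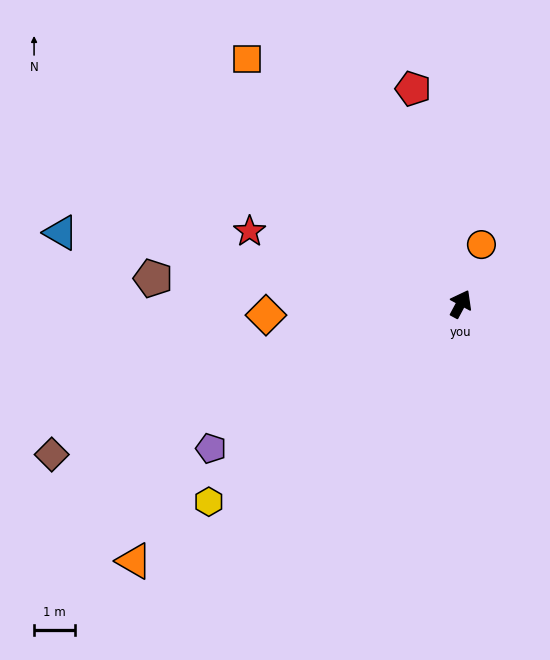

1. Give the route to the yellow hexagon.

turn left 156°, forward 7.8 m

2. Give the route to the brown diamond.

turn left 138°, forward 10.6 m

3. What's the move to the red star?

turn left 99°, forward 5.4 m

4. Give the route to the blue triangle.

turn left 108°, forward 9.9 m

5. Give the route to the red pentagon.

turn left 41°, forward 5.4 m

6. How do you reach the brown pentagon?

turn left 114°, forward 7.5 m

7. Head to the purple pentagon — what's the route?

turn left 148°, forward 7.0 m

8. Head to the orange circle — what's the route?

turn left 9°, forward 1.5 m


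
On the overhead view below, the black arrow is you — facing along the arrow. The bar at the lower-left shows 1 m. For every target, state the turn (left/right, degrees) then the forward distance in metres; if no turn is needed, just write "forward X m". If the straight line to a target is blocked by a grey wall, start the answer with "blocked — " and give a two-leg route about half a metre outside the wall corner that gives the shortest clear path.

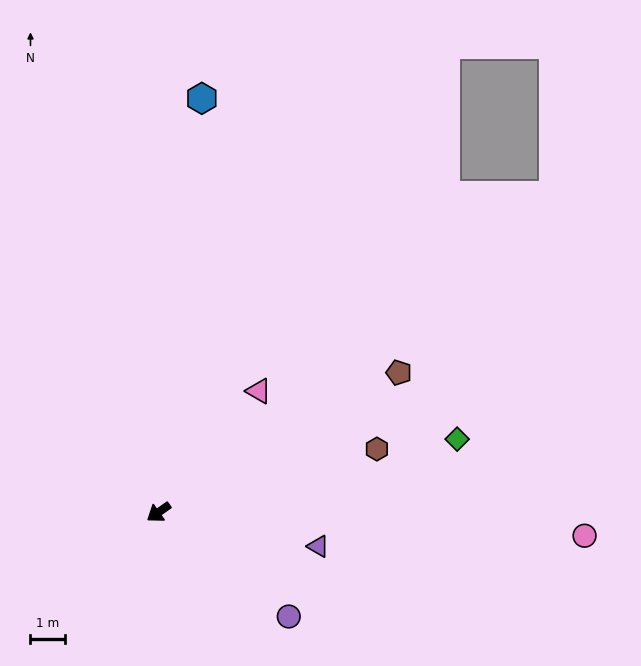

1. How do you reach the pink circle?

turn left 142°, forward 12.3 m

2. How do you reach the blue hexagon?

turn right 131°, forward 12.0 m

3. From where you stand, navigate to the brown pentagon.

turn left 175°, forward 8.0 m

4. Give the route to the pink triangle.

turn right 165°, forward 4.5 m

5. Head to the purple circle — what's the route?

turn left 106°, forward 4.8 m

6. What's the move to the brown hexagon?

turn left 161°, forward 6.5 m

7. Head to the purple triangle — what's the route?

turn left 133°, forward 4.7 m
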